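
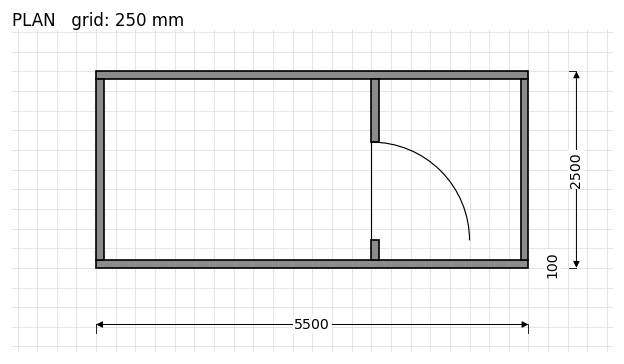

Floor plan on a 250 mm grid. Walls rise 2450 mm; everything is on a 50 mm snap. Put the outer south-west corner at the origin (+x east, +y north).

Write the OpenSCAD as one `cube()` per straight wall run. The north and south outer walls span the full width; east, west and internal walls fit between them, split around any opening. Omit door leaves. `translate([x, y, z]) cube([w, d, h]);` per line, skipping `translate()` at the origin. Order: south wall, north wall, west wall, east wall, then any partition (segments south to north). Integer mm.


cube([5500, 100, 2450]);
translate([0, 2400, 0]) cube([5500, 100, 2450]);
translate([0, 100, 0]) cube([100, 2300, 2450]);
translate([5400, 100, 0]) cube([100, 2300, 2450]);
translate([3500, 100, 0]) cube([100, 250, 2450]);
translate([3500, 1600, 0]) cube([100, 800, 2450]);


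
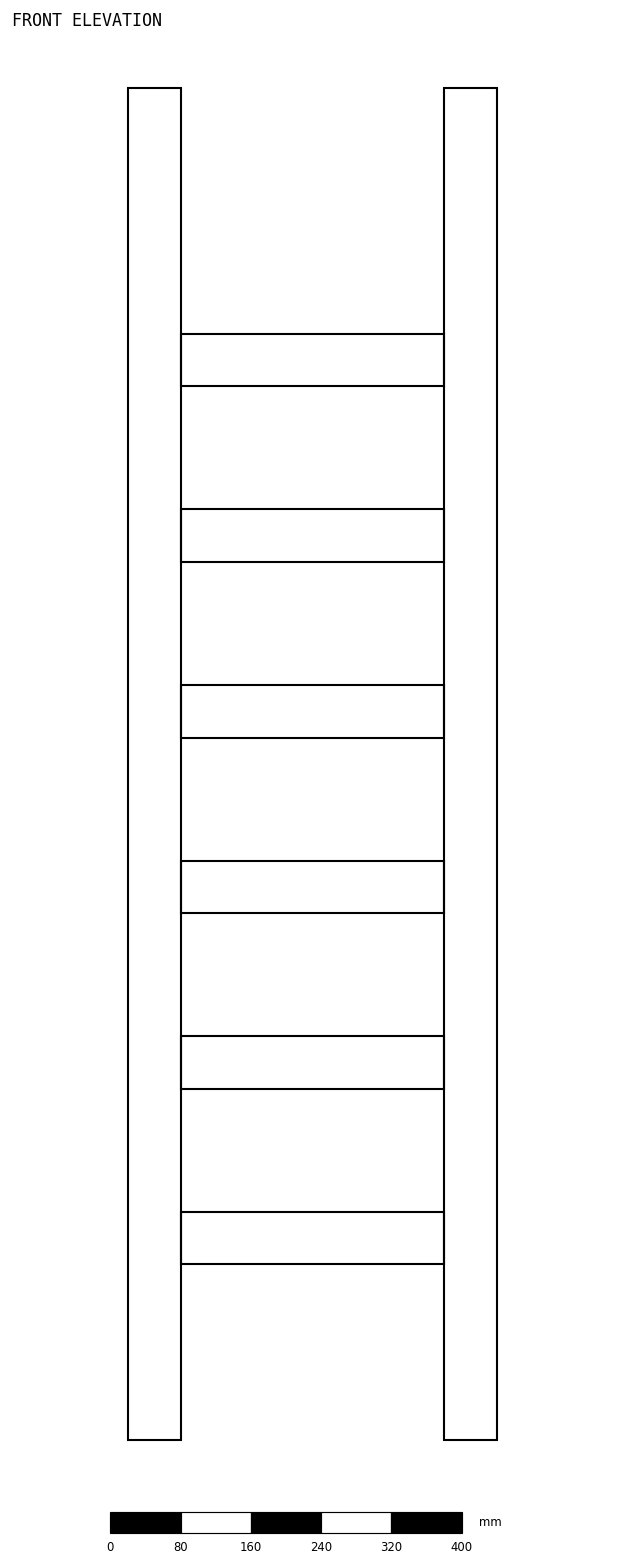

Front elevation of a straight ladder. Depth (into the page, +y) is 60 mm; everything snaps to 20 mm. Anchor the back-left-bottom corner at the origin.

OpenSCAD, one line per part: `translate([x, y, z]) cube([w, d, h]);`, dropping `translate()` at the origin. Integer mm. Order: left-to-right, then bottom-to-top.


cube([60, 60, 1540]);
translate([60, 0, 200]) cube([300, 60, 60]);
translate([60, 0, 400]) cube([300, 60, 60]);
translate([60, 0, 600]) cube([300, 60, 60]);
translate([60, 0, 800]) cube([300, 60, 60]);
translate([60, 0, 1000]) cube([300, 60, 60]);
translate([60, 0, 1200]) cube([300, 60, 60]);
translate([360, 0, 0]) cube([60, 60, 1540]);


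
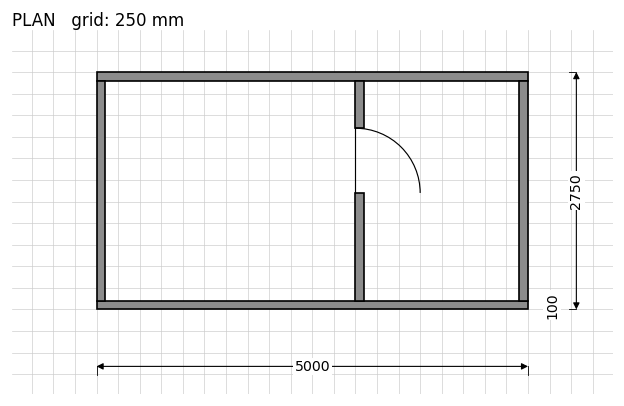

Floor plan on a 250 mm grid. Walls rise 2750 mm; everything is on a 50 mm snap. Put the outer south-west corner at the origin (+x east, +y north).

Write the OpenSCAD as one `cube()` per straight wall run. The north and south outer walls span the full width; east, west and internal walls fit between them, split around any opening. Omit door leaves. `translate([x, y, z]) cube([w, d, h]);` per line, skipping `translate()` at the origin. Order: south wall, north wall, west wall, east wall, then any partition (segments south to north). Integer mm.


cube([5000, 100, 2750]);
translate([0, 2650, 0]) cube([5000, 100, 2750]);
translate([0, 100, 0]) cube([100, 2550, 2750]);
translate([4900, 100, 0]) cube([100, 2550, 2750]);
translate([3000, 100, 0]) cube([100, 1250, 2750]);
translate([3000, 2100, 0]) cube([100, 550, 2750]);


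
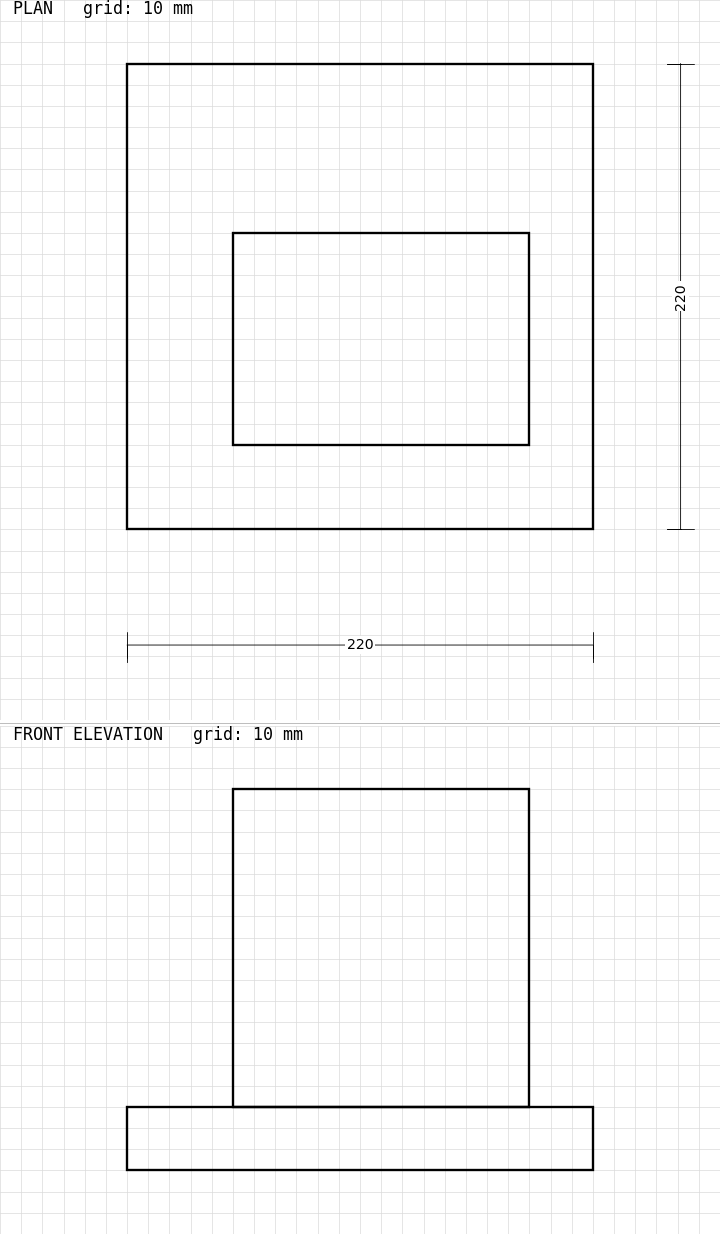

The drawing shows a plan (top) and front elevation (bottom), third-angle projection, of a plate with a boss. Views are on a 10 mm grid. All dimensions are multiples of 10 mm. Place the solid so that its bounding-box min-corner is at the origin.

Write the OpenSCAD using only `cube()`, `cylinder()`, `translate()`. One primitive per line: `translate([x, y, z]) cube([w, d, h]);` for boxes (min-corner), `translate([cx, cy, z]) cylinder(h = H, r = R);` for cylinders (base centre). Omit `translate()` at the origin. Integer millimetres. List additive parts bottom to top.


cube([220, 220, 30]);
translate([50, 40, 30]) cube([140, 100, 150]);


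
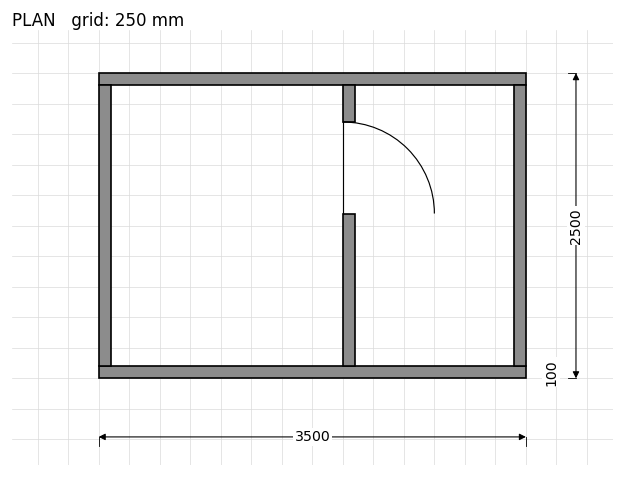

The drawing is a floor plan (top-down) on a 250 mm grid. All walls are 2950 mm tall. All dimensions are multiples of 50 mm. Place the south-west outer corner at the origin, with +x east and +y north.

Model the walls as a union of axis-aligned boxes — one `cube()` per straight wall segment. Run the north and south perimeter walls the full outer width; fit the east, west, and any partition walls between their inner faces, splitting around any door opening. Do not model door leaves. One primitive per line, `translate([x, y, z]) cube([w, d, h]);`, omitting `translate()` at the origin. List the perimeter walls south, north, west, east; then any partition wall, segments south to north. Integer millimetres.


cube([3500, 100, 2950]);
translate([0, 2400, 0]) cube([3500, 100, 2950]);
translate([0, 100, 0]) cube([100, 2300, 2950]);
translate([3400, 100, 0]) cube([100, 2300, 2950]);
translate([2000, 100, 0]) cube([100, 1250, 2950]);
translate([2000, 2100, 0]) cube([100, 300, 2950]);


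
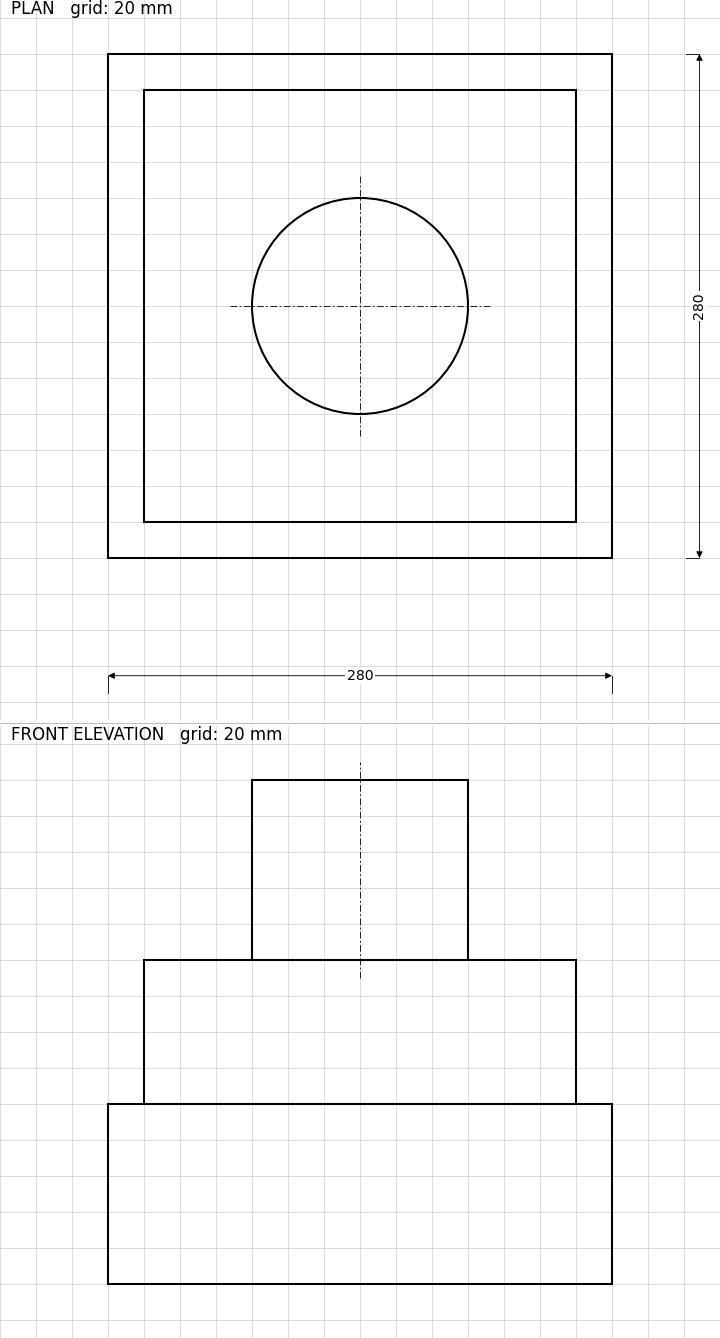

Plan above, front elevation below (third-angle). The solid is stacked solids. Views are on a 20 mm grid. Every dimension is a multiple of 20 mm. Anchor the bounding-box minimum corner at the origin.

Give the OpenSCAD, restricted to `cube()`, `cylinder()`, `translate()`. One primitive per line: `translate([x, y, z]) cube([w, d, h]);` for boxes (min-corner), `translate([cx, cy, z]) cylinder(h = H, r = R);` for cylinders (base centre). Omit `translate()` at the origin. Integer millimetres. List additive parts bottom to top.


cube([280, 280, 100]);
translate([20, 20, 100]) cube([240, 240, 80]);
translate([140, 140, 180]) cylinder(h = 100, r = 60);


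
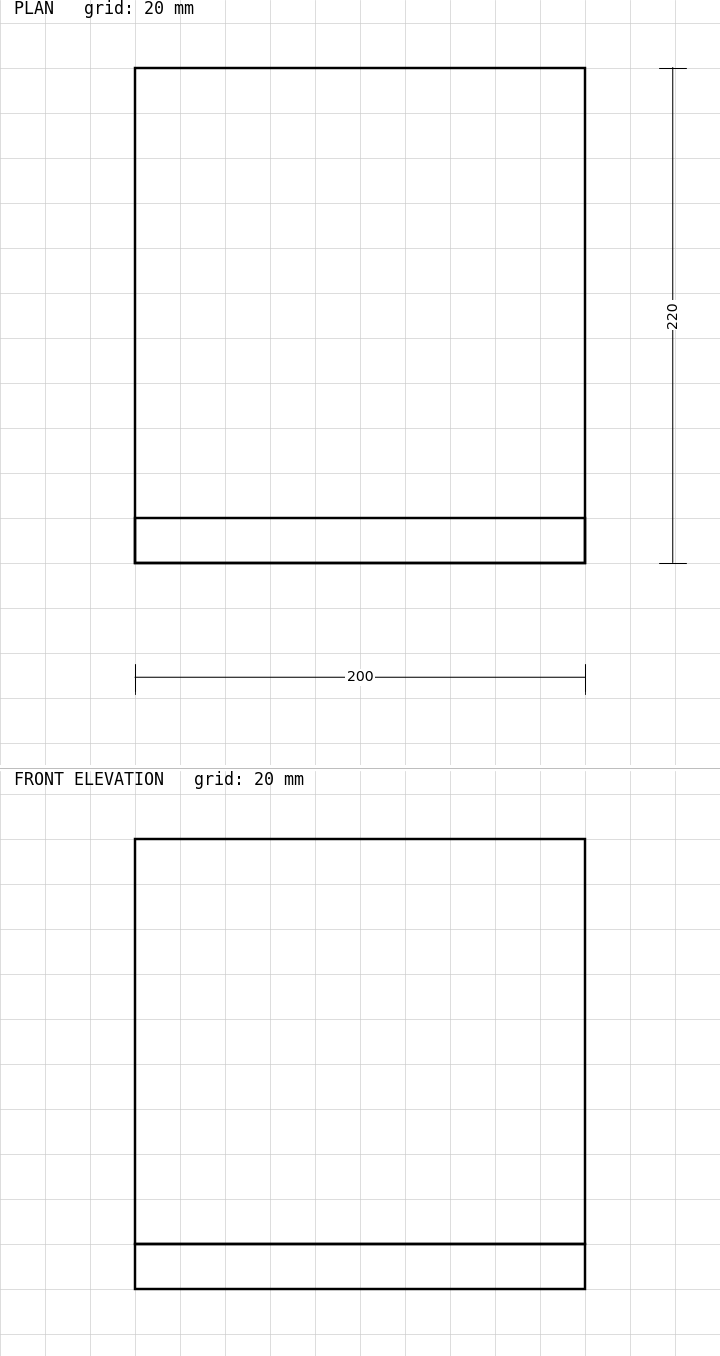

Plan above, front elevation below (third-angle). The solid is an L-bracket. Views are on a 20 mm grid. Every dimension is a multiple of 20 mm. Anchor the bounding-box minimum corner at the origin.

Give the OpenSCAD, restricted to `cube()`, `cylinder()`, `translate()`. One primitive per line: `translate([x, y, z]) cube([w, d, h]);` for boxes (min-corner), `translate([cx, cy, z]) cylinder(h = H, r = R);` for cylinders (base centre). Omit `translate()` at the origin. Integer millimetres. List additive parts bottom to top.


cube([200, 220, 20]);
translate([0, 0, 20]) cube([200, 20, 180]);


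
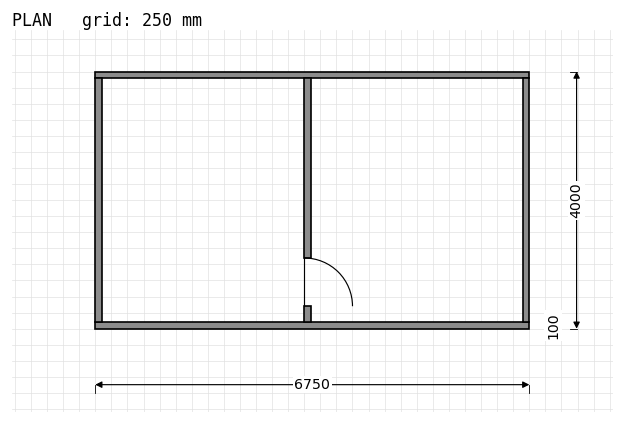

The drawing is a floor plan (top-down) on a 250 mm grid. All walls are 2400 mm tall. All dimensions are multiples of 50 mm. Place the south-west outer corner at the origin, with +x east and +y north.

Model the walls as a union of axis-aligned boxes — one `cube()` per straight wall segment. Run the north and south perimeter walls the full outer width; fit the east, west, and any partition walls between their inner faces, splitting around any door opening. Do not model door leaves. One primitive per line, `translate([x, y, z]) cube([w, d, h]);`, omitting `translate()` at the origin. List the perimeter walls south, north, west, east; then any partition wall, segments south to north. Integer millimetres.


cube([6750, 100, 2400]);
translate([0, 3900, 0]) cube([6750, 100, 2400]);
translate([0, 100, 0]) cube([100, 3800, 2400]);
translate([6650, 100, 0]) cube([100, 3800, 2400]);
translate([3250, 100, 0]) cube([100, 250, 2400]);
translate([3250, 1100, 0]) cube([100, 2800, 2400]);


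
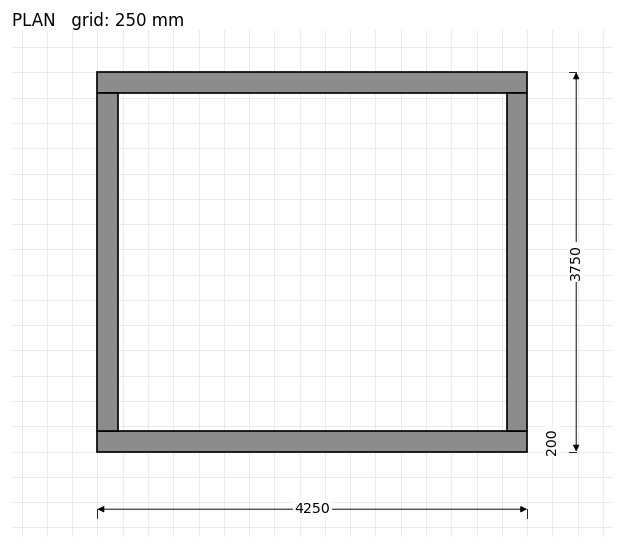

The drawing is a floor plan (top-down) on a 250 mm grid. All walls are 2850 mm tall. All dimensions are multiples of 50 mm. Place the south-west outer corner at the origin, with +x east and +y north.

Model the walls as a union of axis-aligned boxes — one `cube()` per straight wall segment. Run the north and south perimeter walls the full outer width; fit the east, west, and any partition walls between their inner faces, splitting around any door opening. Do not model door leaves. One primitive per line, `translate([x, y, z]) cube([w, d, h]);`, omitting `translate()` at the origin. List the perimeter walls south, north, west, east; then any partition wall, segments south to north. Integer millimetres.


cube([4250, 200, 2850]);
translate([0, 3550, 0]) cube([4250, 200, 2850]);
translate([0, 200, 0]) cube([200, 3350, 2850]);
translate([4050, 200, 0]) cube([200, 3350, 2850]);


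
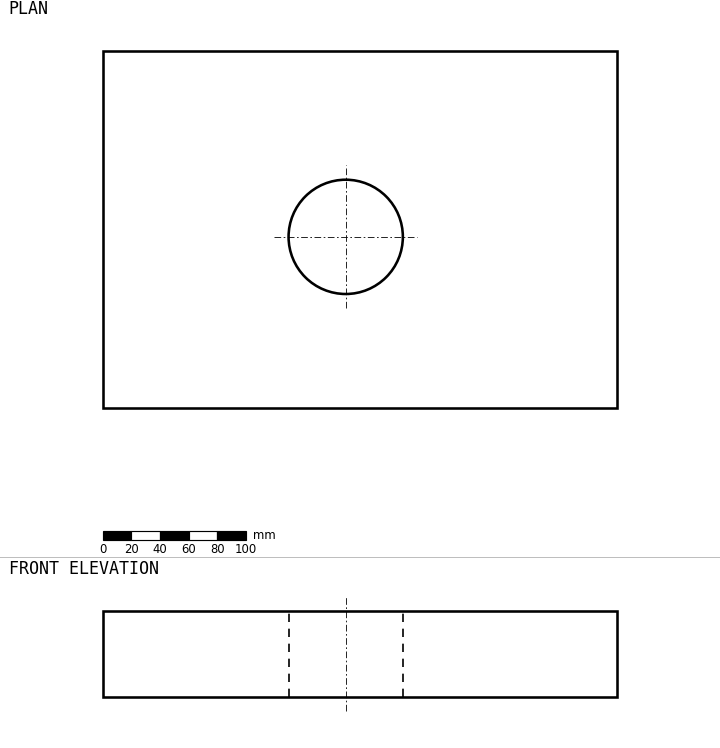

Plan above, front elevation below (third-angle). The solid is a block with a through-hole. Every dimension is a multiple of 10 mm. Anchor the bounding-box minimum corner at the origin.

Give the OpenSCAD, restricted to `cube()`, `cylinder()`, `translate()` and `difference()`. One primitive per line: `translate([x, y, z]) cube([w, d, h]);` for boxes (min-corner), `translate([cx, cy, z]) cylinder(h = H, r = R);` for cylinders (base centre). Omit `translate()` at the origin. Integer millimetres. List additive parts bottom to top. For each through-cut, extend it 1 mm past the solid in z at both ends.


difference() {
  cube([360, 250, 60]);
  translate([170, 120, -1]) cylinder(h = 62, r = 40);
}


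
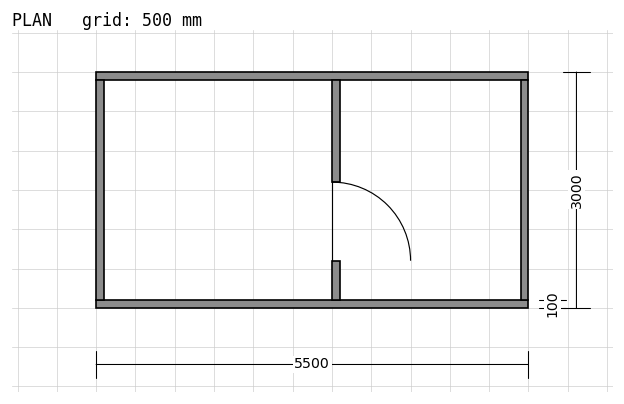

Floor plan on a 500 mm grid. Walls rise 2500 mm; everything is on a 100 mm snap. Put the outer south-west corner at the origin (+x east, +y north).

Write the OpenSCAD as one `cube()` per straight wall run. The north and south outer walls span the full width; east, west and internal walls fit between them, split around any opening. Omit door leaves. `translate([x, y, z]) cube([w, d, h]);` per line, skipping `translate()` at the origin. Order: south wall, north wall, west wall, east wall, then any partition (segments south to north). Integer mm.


cube([5500, 100, 2500]);
translate([0, 2900, 0]) cube([5500, 100, 2500]);
translate([0, 100, 0]) cube([100, 2800, 2500]);
translate([5400, 100, 0]) cube([100, 2800, 2500]);
translate([3000, 100, 0]) cube([100, 500, 2500]);
translate([3000, 1600, 0]) cube([100, 1300, 2500]);


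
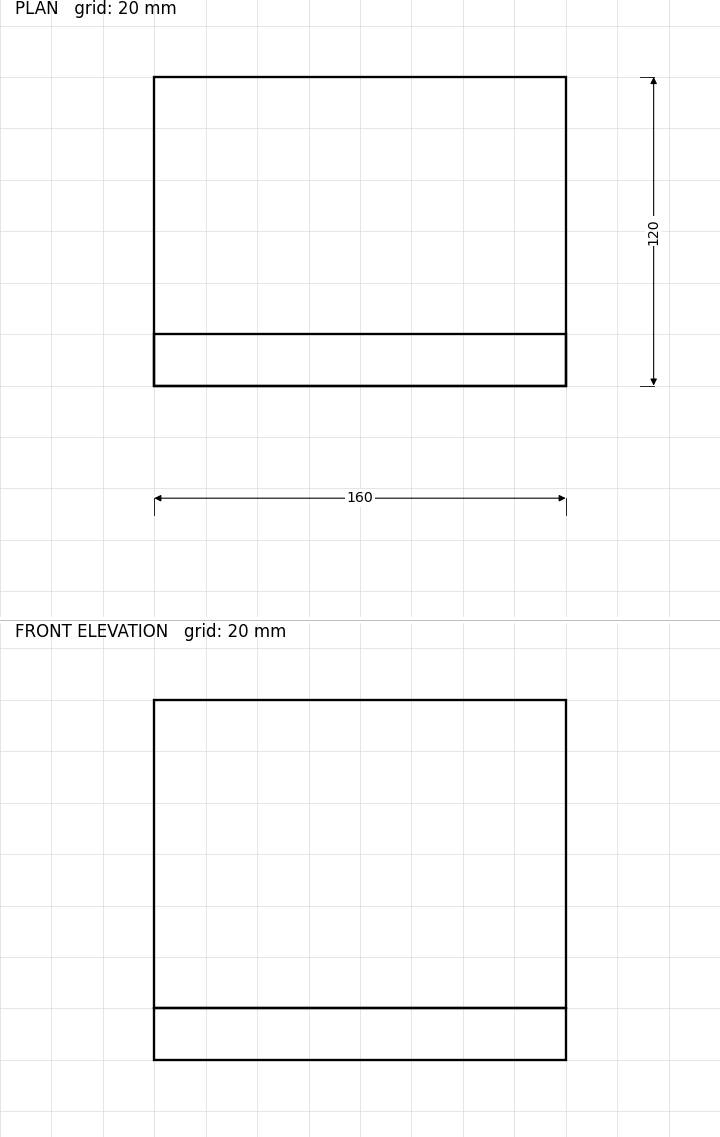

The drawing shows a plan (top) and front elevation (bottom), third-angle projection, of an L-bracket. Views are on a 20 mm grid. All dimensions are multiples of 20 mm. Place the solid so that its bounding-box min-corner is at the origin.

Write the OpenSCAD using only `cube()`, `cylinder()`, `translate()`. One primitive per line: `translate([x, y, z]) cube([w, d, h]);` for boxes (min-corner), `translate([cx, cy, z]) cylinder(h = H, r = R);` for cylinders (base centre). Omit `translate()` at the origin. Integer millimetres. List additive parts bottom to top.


cube([160, 120, 20]);
translate([0, 0, 20]) cube([160, 20, 120]);


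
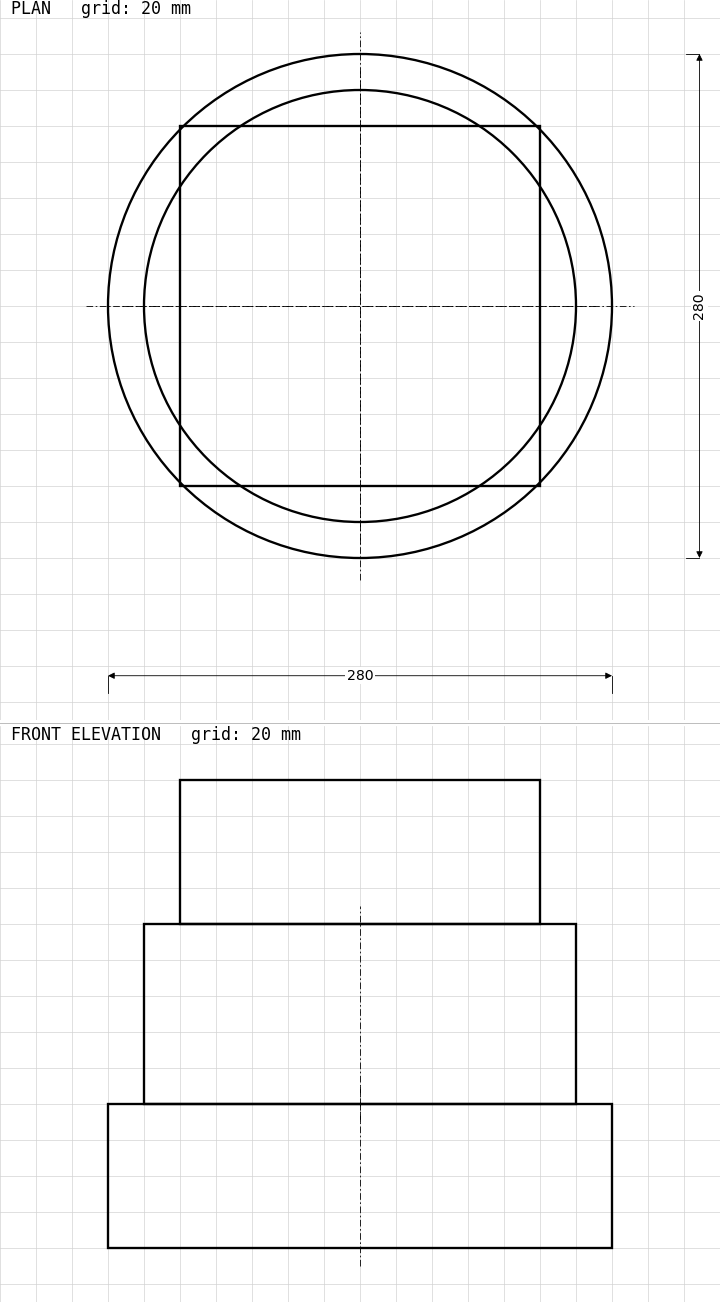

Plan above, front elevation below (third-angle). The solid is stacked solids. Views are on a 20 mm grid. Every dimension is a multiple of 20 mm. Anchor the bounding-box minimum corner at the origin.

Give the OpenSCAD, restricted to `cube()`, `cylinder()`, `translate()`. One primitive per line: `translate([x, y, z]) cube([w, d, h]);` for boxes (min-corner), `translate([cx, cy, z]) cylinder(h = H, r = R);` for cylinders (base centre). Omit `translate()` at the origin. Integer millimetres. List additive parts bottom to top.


translate([140, 140, 0]) cylinder(h = 80, r = 140);
translate([140, 140, 80]) cylinder(h = 100, r = 120);
translate([40, 40, 180]) cube([200, 200, 80]);


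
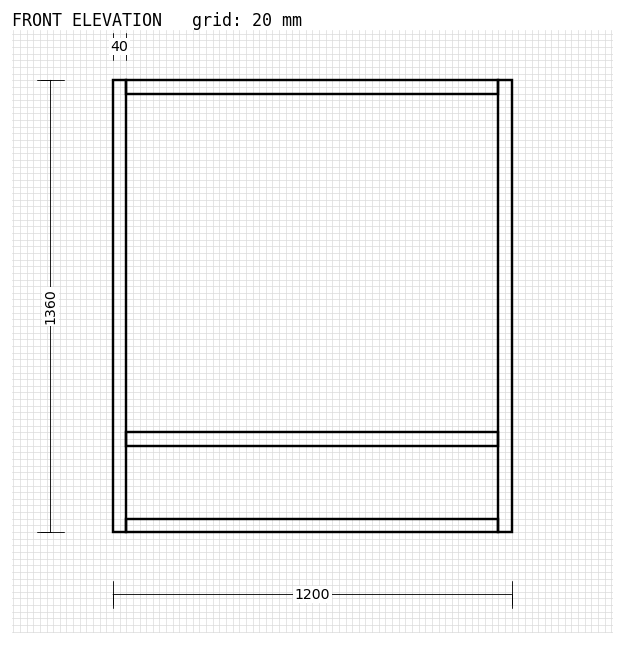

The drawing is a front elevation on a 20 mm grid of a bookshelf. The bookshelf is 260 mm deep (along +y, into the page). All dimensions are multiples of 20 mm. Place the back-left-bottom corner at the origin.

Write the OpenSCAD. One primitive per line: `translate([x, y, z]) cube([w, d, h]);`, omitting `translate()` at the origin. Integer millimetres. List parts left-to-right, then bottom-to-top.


cube([40, 260, 1360]);
translate([40, 0, 0]) cube([1120, 260, 40]);
translate([40, 0, 260]) cube([1120, 260, 40]);
translate([40, 0, 1320]) cube([1120, 260, 40]);
translate([1160, 0, 0]) cube([40, 260, 1360]);


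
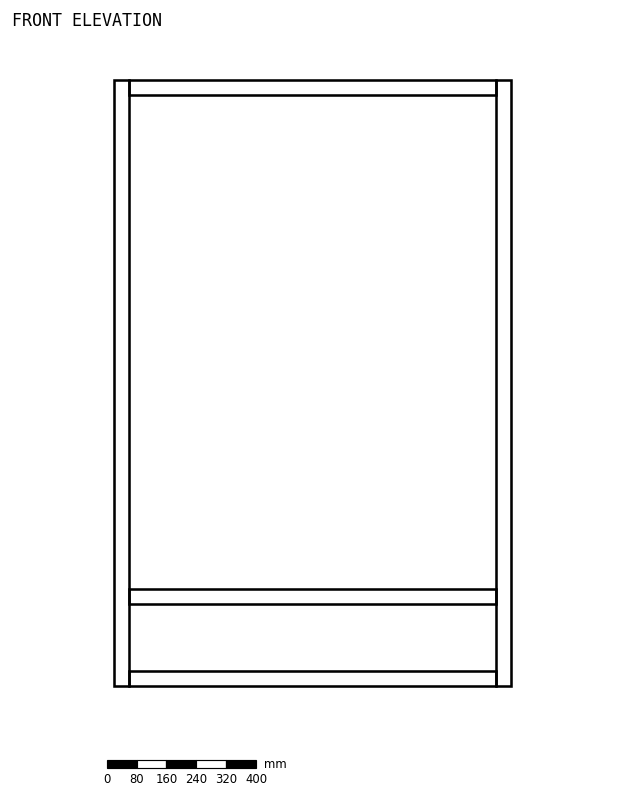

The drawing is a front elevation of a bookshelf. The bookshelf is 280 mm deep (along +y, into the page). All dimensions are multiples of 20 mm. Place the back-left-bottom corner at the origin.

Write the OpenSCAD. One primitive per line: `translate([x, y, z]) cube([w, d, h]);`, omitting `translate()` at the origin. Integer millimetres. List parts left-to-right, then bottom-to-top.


cube([40, 280, 1620]);
translate([40, 0, 0]) cube([980, 280, 40]);
translate([40, 0, 220]) cube([980, 280, 40]);
translate([40, 0, 1580]) cube([980, 280, 40]);
translate([1020, 0, 0]) cube([40, 280, 1620]);


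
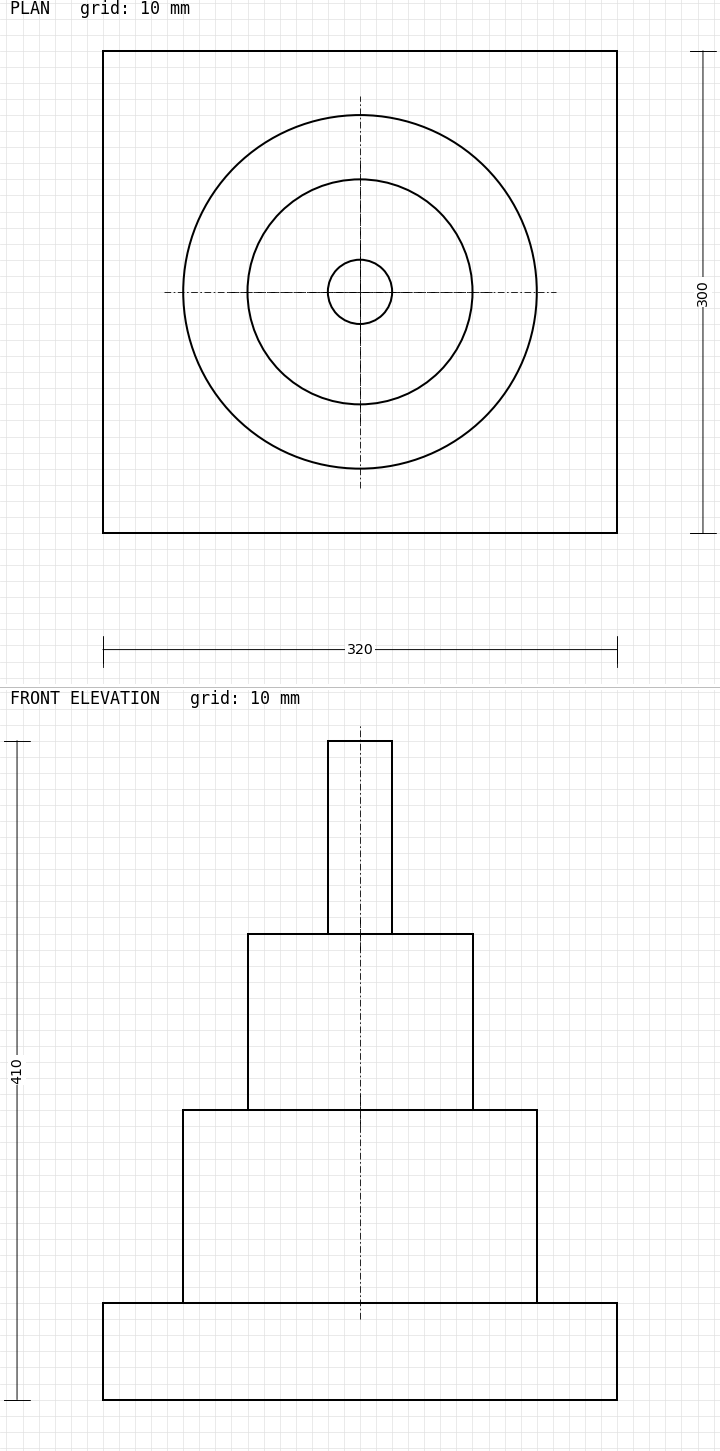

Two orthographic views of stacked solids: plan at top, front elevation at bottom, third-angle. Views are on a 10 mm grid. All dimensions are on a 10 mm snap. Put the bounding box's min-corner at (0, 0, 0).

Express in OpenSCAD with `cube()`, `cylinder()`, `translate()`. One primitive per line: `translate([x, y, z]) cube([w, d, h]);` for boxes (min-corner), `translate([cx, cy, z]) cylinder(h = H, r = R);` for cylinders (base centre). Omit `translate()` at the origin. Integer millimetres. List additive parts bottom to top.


cube([320, 300, 60]);
translate([160, 150, 60]) cylinder(h = 120, r = 110);
translate([160, 150, 180]) cylinder(h = 110, r = 70);
translate([160, 150, 290]) cylinder(h = 120, r = 20);


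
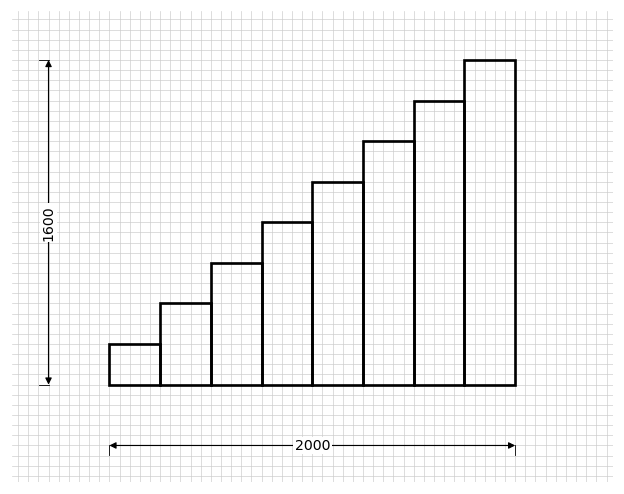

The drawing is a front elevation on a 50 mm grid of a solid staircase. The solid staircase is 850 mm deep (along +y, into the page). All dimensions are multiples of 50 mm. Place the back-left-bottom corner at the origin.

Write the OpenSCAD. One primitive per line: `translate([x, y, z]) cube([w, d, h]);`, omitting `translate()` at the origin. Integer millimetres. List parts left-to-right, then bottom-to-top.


cube([250, 850, 200]);
translate([250, 0, 0]) cube([250, 850, 400]);
translate([500, 0, 0]) cube([250, 850, 600]);
translate([750, 0, 0]) cube([250, 850, 800]);
translate([1000, 0, 0]) cube([250, 850, 1000]);
translate([1250, 0, 0]) cube([250, 850, 1200]);
translate([1500, 0, 0]) cube([250, 850, 1400]);
translate([1750, 0, 0]) cube([250, 850, 1600]);


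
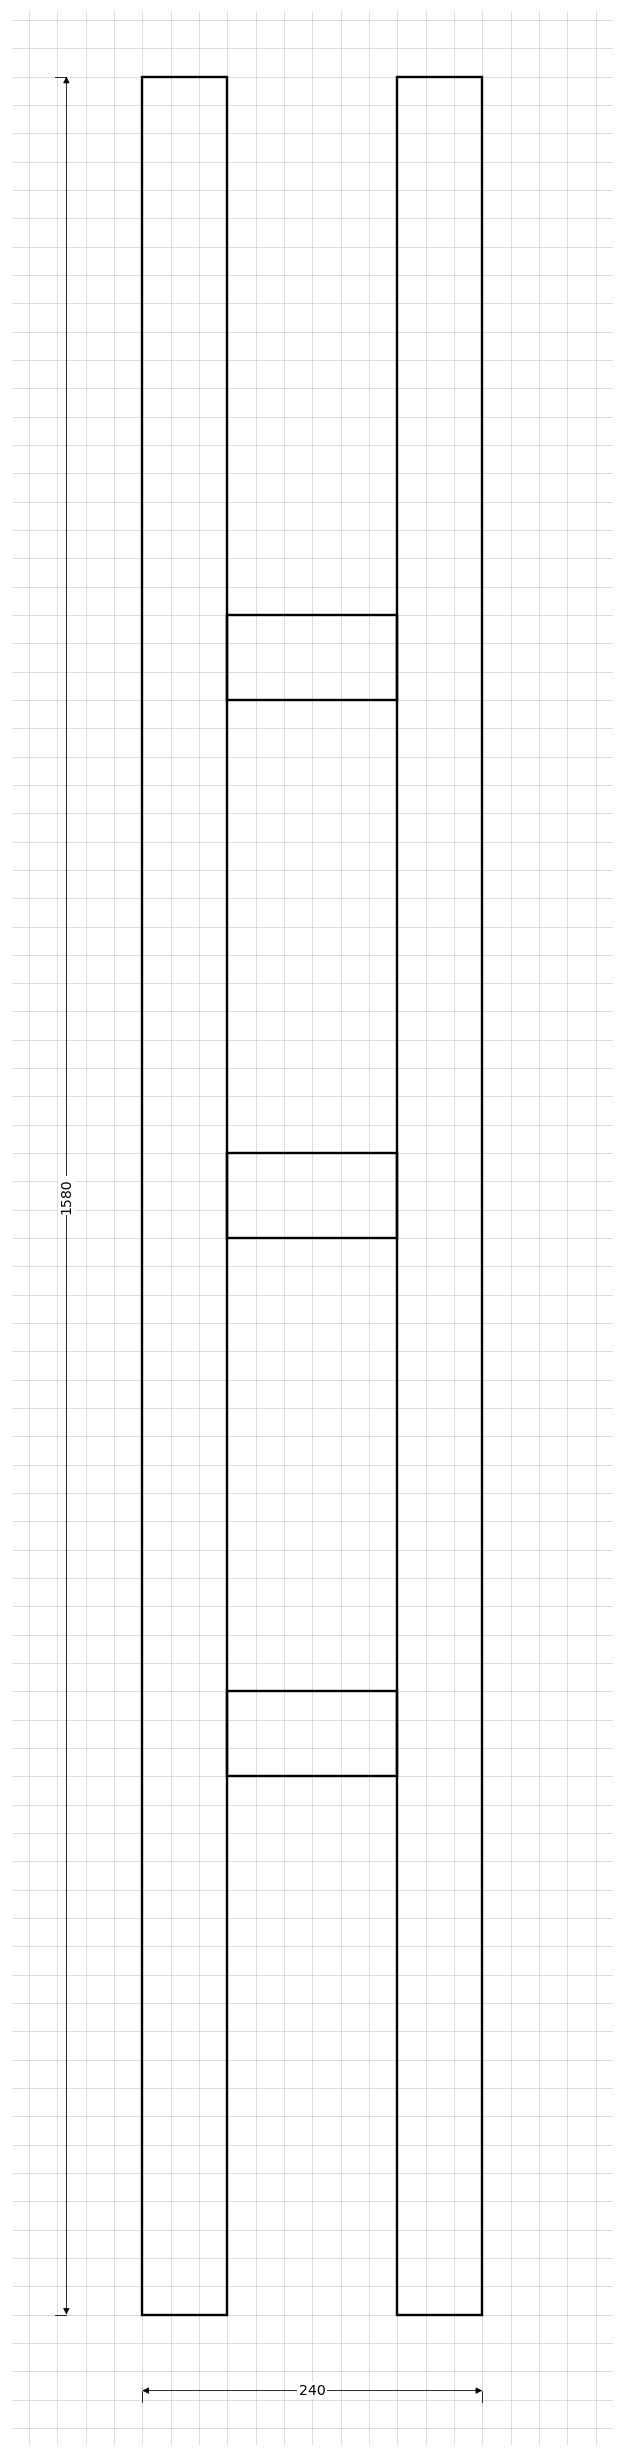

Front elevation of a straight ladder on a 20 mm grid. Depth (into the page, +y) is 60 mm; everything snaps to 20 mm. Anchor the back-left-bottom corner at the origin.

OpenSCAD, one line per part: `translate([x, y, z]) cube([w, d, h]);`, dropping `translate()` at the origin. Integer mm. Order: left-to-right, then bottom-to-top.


cube([60, 60, 1580]);
translate([60, 0, 380]) cube([120, 60, 60]);
translate([60, 0, 760]) cube([120, 60, 60]);
translate([60, 0, 1140]) cube([120, 60, 60]);
translate([180, 0, 0]) cube([60, 60, 1580]);


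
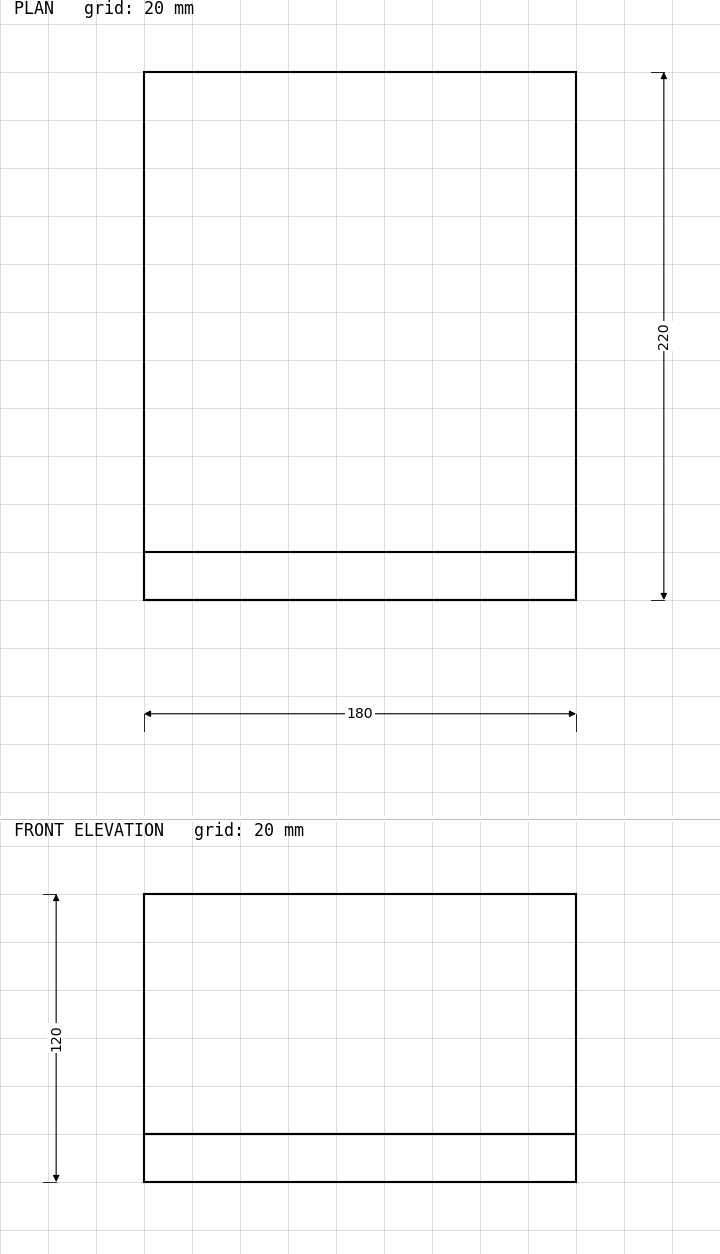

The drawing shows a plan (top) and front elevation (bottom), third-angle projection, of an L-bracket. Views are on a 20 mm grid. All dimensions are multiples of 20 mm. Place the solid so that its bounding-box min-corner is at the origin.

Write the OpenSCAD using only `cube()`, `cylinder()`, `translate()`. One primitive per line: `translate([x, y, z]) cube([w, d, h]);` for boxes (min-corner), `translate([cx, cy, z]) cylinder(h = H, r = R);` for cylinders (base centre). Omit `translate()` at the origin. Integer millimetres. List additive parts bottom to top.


cube([180, 220, 20]);
translate([0, 0, 20]) cube([180, 20, 100]);


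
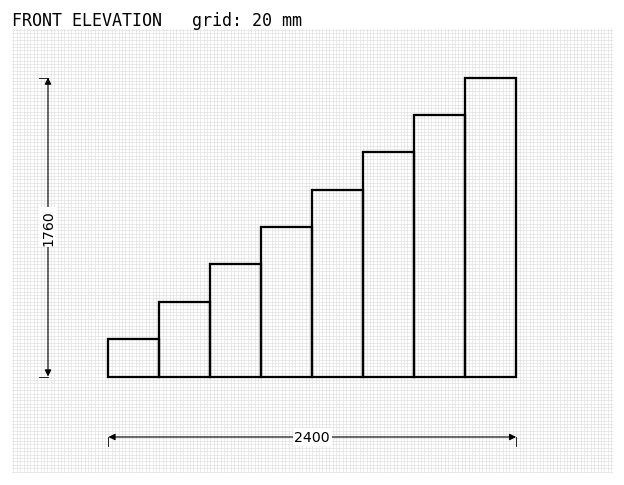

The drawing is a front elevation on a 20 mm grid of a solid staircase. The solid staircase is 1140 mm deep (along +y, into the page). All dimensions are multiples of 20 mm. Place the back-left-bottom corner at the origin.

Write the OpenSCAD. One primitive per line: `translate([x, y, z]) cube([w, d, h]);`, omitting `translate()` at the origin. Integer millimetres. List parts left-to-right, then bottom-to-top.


cube([300, 1140, 220]);
translate([300, 0, 0]) cube([300, 1140, 440]);
translate([600, 0, 0]) cube([300, 1140, 660]);
translate([900, 0, 0]) cube([300, 1140, 880]);
translate([1200, 0, 0]) cube([300, 1140, 1100]);
translate([1500, 0, 0]) cube([300, 1140, 1320]);
translate([1800, 0, 0]) cube([300, 1140, 1540]);
translate([2100, 0, 0]) cube([300, 1140, 1760]);


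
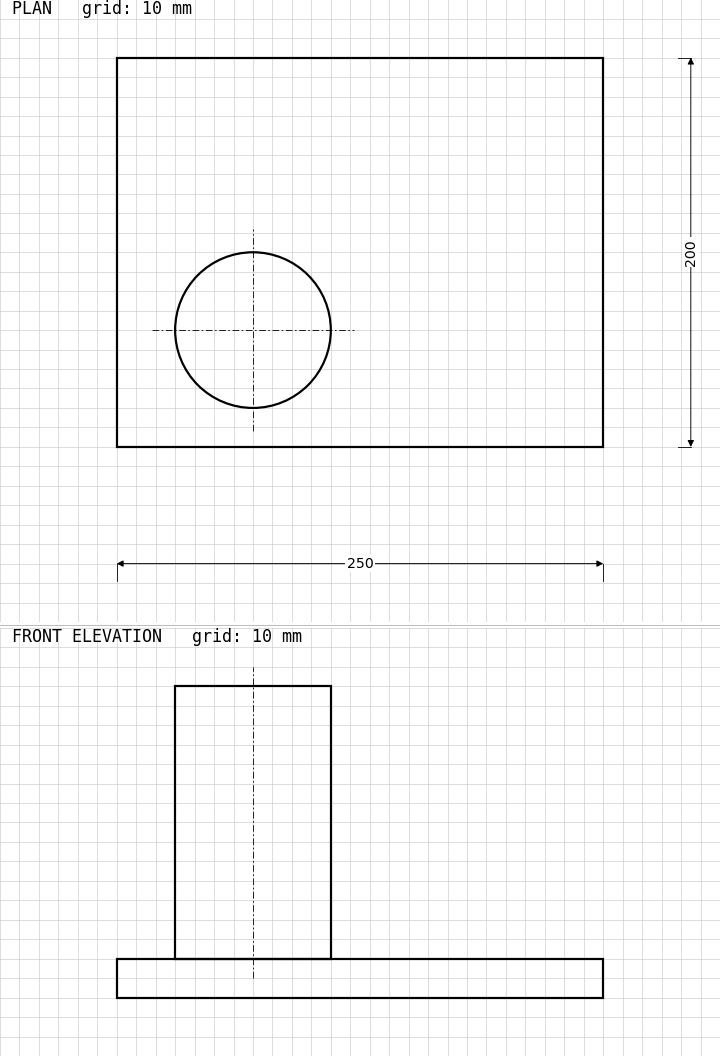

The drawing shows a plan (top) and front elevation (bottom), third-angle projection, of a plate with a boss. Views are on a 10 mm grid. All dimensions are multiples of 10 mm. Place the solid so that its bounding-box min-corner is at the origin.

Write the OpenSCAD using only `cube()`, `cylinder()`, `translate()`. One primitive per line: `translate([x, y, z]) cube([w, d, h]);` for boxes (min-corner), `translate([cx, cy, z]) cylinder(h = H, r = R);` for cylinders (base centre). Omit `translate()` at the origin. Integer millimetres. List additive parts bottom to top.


cube([250, 200, 20]);
translate([70, 60, 20]) cylinder(h = 140, r = 40);


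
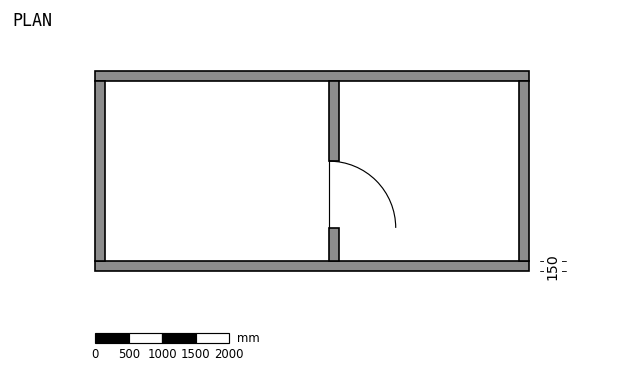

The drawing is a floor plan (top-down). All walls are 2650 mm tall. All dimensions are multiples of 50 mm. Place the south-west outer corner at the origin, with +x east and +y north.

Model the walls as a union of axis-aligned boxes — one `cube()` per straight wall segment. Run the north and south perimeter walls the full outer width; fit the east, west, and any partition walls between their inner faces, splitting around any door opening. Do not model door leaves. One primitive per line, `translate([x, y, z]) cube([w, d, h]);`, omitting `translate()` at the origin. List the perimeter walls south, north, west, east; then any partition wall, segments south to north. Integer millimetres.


cube([6500, 150, 2650]);
translate([0, 2850, 0]) cube([6500, 150, 2650]);
translate([0, 150, 0]) cube([150, 2700, 2650]);
translate([6350, 150, 0]) cube([150, 2700, 2650]);
translate([3500, 150, 0]) cube([150, 500, 2650]);
translate([3500, 1650, 0]) cube([150, 1200, 2650]);


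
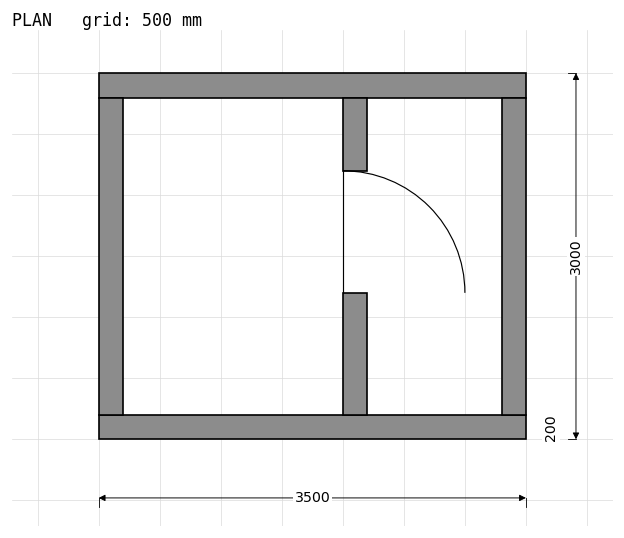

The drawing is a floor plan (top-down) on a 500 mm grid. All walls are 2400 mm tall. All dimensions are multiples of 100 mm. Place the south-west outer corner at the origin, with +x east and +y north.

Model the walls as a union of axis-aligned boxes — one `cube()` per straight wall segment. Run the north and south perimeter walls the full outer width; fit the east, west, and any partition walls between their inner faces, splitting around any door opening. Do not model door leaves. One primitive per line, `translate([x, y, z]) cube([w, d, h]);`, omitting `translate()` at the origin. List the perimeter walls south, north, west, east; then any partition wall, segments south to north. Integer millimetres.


cube([3500, 200, 2400]);
translate([0, 2800, 0]) cube([3500, 200, 2400]);
translate([0, 200, 0]) cube([200, 2600, 2400]);
translate([3300, 200, 0]) cube([200, 2600, 2400]);
translate([2000, 200, 0]) cube([200, 1000, 2400]);
translate([2000, 2200, 0]) cube([200, 600, 2400]);


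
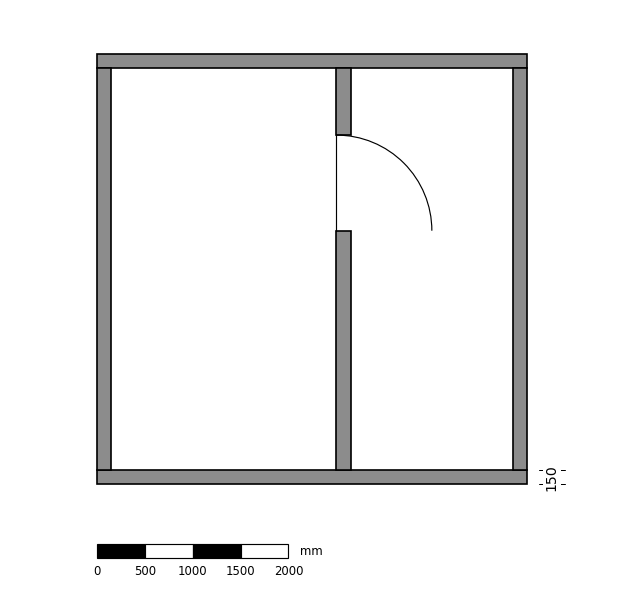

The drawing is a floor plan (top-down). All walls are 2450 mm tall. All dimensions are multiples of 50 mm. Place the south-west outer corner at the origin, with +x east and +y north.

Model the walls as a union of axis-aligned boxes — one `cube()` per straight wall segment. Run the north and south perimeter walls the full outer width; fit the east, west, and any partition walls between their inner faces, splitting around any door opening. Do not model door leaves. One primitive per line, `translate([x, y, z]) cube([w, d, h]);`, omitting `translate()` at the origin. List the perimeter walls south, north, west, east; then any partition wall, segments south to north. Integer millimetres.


cube([4500, 150, 2450]);
translate([0, 4350, 0]) cube([4500, 150, 2450]);
translate([0, 150, 0]) cube([150, 4200, 2450]);
translate([4350, 150, 0]) cube([150, 4200, 2450]);
translate([2500, 150, 0]) cube([150, 2500, 2450]);
translate([2500, 3650, 0]) cube([150, 700, 2450]);


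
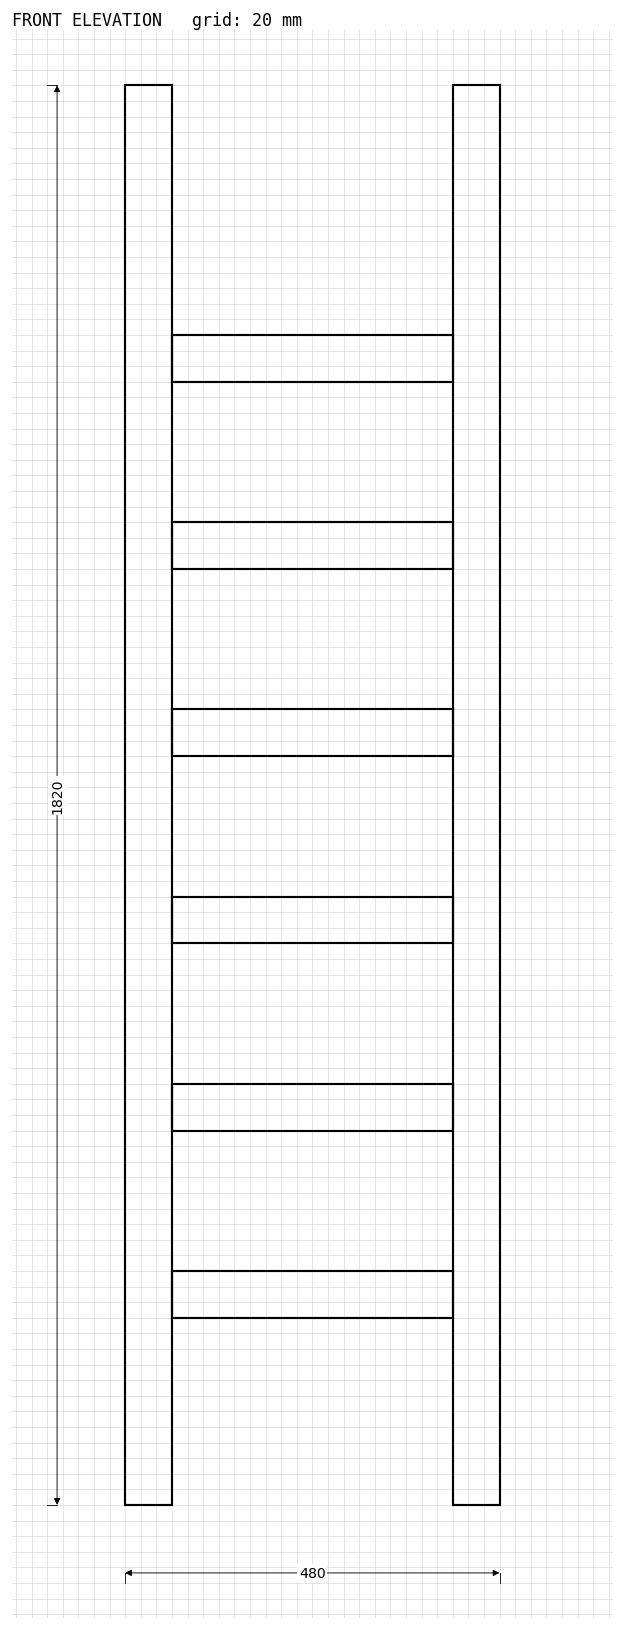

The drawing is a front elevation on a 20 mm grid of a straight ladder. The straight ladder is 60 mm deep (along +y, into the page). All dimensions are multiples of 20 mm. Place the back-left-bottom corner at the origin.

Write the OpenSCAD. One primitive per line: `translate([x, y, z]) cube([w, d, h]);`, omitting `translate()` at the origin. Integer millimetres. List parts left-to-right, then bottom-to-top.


cube([60, 60, 1820]);
translate([60, 0, 240]) cube([360, 60, 60]);
translate([60, 0, 480]) cube([360, 60, 60]);
translate([60, 0, 720]) cube([360, 60, 60]);
translate([60, 0, 960]) cube([360, 60, 60]);
translate([60, 0, 1200]) cube([360, 60, 60]);
translate([60, 0, 1440]) cube([360, 60, 60]);
translate([420, 0, 0]) cube([60, 60, 1820]);


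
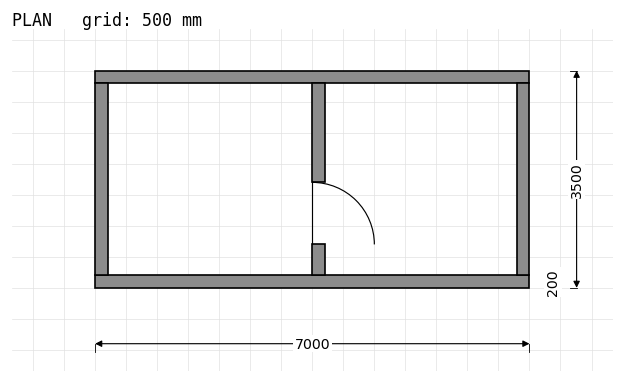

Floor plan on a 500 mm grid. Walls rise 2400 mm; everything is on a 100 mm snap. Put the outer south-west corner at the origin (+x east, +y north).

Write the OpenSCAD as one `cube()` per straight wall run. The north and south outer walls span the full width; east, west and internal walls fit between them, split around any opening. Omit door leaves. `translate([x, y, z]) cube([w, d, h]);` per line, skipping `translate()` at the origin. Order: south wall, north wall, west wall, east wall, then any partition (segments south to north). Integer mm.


cube([7000, 200, 2400]);
translate([0, 3300, 0]) cube([7000, 200, 2400]);
translate([0, 200, 0]) cube([200, 3100, 2400]);
translate([6800, 200, 0]) cube([200, 3100, 2400]);
translate([3500, 200, 0]) cube([200, 500, 2400]);
translate([3500, 1700, 0]) cube([200, 1600, 2400]);


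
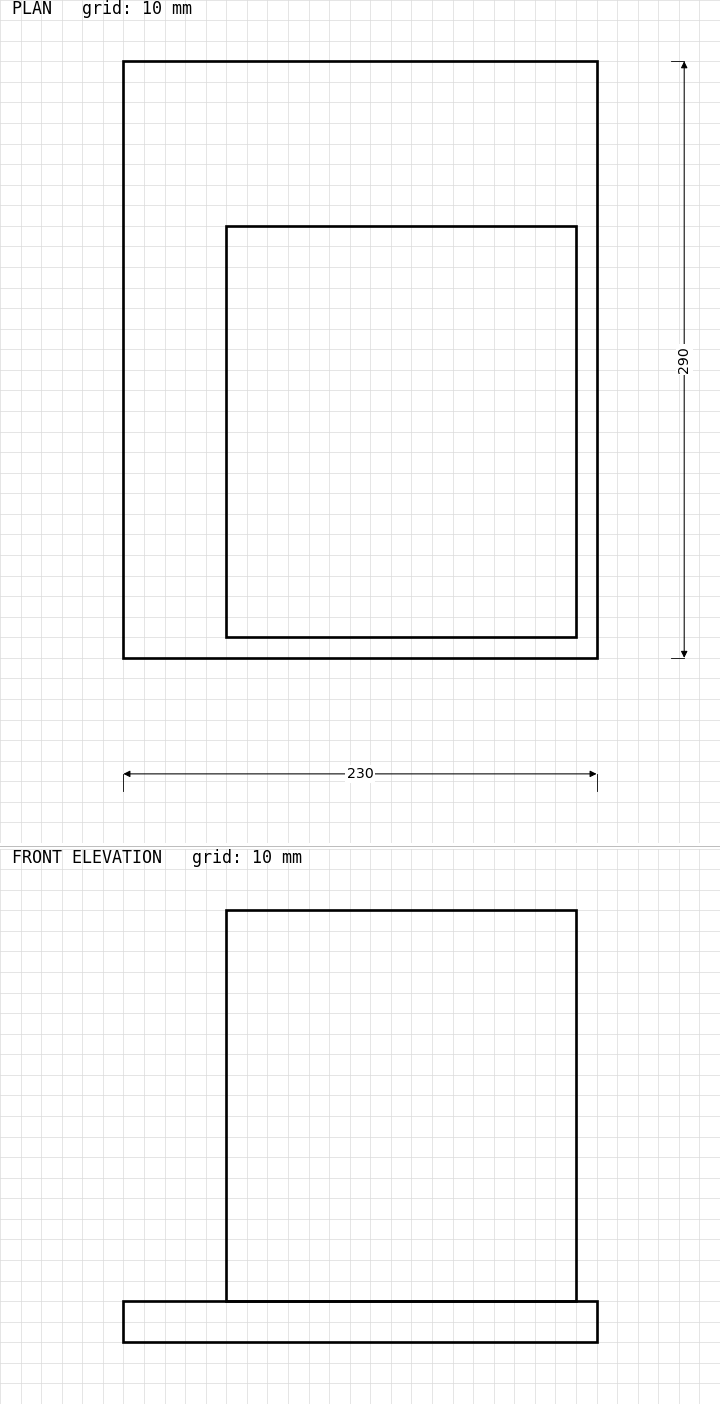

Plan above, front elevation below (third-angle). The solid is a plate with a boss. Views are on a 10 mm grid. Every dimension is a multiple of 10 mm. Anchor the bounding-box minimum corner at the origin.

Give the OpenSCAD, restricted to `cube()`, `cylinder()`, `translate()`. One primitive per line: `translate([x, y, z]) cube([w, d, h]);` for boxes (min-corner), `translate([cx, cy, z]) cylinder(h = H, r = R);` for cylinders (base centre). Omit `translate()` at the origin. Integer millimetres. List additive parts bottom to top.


cube([230, 290, 20]);
translate([50, 10, 20]) cube([170, 200, 190]);


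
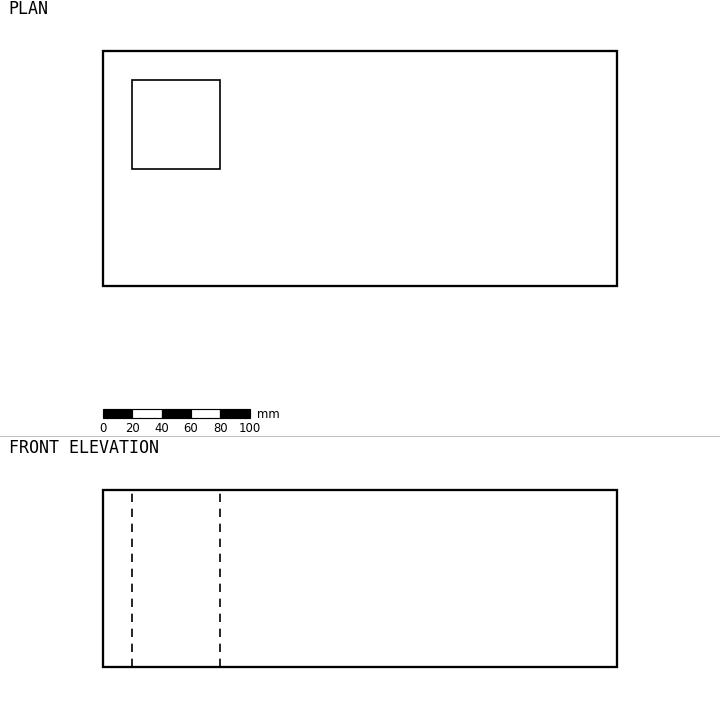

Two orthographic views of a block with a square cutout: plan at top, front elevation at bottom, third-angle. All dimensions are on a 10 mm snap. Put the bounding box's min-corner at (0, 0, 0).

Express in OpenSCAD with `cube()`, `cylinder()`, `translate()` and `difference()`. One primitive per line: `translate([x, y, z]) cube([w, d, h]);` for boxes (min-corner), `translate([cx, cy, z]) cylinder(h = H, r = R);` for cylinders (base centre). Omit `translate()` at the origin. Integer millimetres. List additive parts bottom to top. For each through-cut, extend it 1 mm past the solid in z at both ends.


difference() {
  cube([350, 160, 120]);
  translate([20, 80, -1]) cube([60, 60, 122]);
}


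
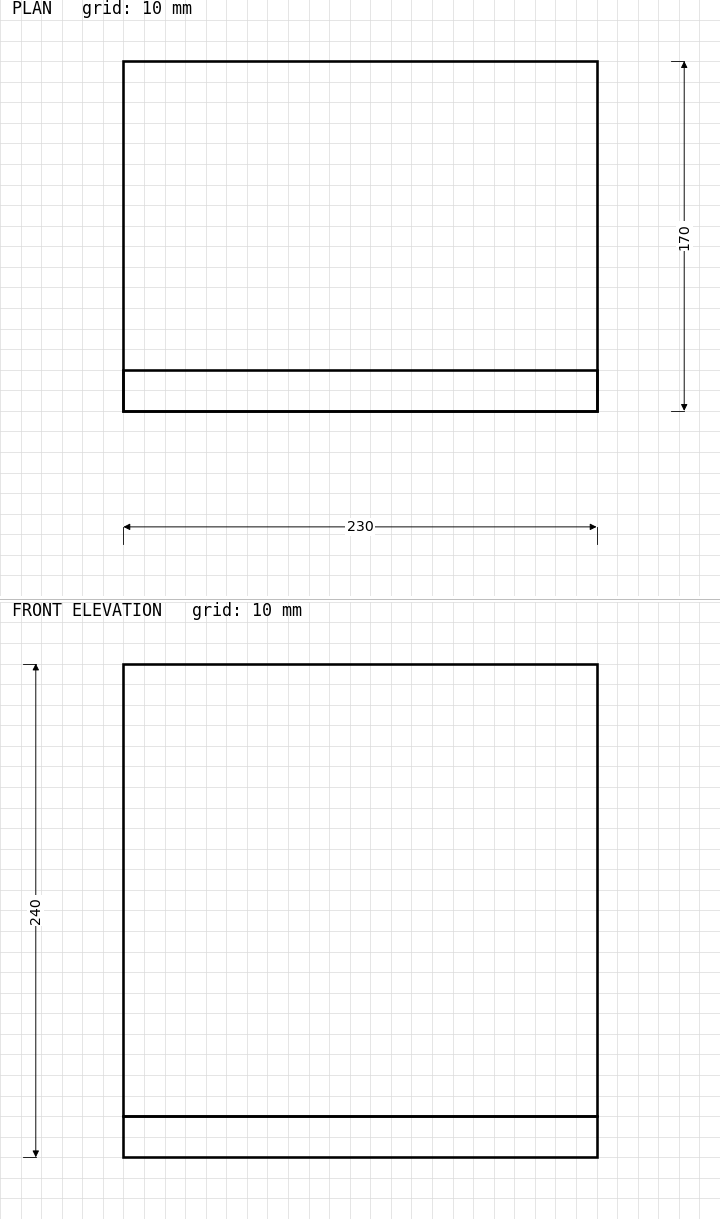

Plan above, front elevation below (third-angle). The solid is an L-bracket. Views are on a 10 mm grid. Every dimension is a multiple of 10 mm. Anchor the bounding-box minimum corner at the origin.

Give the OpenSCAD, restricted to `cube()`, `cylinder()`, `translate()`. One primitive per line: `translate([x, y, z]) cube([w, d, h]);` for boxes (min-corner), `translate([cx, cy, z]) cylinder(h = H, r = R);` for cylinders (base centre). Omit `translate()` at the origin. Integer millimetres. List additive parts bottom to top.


cube([230, 170, 20]);
translate([0, 0, 20]) cube([230, 20, 220]);


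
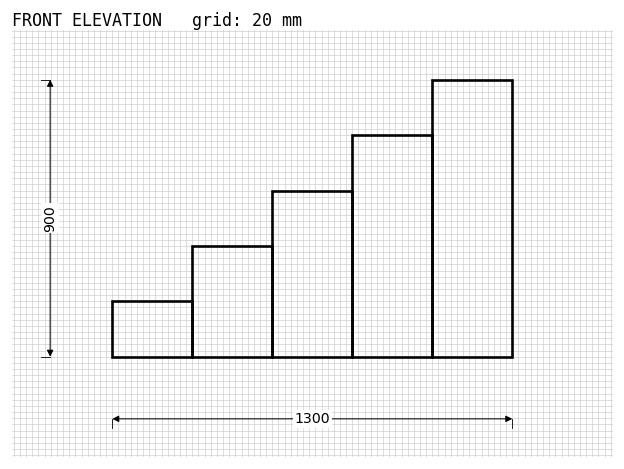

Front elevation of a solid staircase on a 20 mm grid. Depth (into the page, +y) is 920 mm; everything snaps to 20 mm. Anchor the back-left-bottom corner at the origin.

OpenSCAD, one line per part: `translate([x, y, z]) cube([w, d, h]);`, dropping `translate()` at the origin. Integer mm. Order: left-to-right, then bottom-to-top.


cube([260, 920, 180]);
translate([260, 0, 0]) cube([260, 920, 360]);
translate([520, 0, 0]) cube([260, 920, 540]);
translate([780, 0, 0]) cube([260, 920, 720]);
translate([1040, 0, 0]) cube([260, 920, 900]);


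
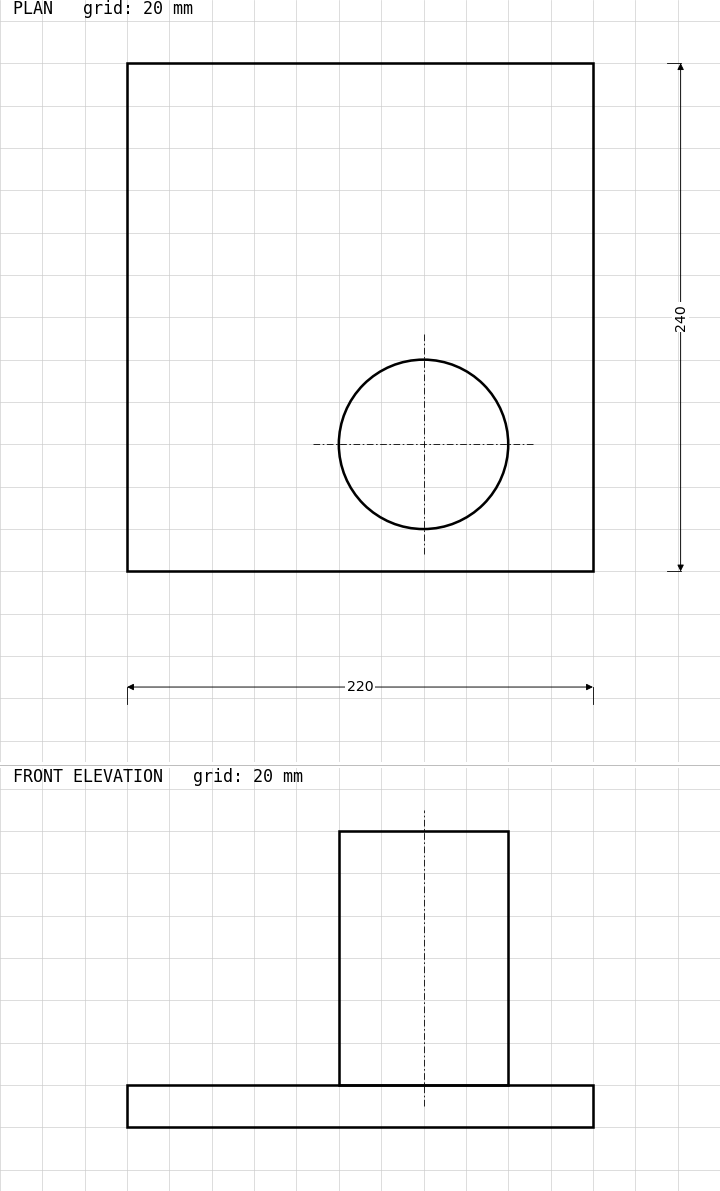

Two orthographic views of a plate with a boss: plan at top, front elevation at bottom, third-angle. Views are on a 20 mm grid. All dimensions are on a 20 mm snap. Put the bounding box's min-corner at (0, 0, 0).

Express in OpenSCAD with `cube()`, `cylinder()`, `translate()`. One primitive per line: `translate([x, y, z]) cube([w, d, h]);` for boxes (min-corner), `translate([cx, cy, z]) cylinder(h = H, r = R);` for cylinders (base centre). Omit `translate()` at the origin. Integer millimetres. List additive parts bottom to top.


cube([220, 240, 20]);
translate([140, 60, 20]) cylinder(h = 120, r = 40);


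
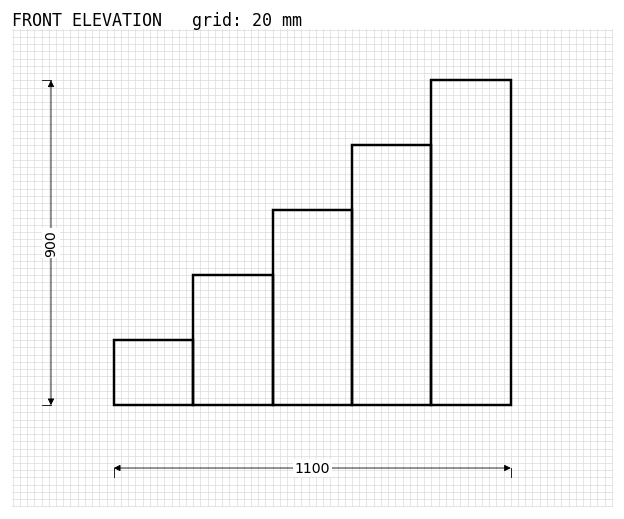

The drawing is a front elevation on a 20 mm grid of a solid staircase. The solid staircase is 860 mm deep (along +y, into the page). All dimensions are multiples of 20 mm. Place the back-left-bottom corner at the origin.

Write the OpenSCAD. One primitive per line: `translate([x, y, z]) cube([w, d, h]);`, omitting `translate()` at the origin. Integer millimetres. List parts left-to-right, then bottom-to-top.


cube([220, 860, 180]);
translate([220, 0, 0]) cube([220, 860, 360]);
translate([440, 0, 0]) cube([220, 860, 540]);
translate([660, 0, 0]) cube([220, 860, 720]);
translate([880, 0, 0]) cube([220, 860, 900]);


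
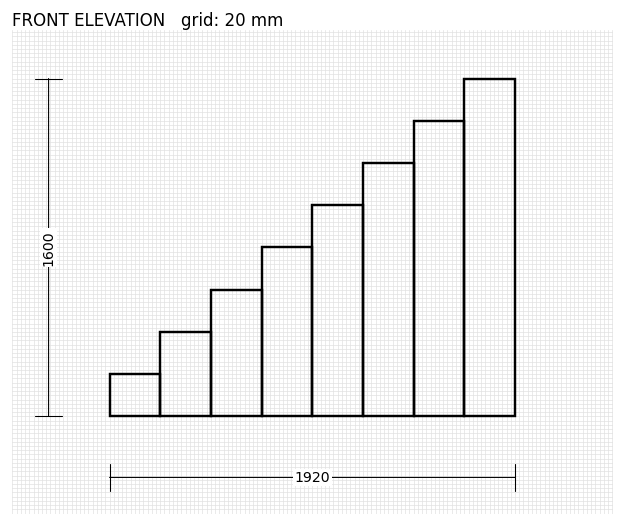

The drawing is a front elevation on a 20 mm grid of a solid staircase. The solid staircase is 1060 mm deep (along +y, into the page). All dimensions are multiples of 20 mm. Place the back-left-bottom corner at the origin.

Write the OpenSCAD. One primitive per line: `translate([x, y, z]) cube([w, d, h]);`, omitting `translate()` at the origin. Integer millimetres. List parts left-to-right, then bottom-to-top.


cube([240, 1060, 200]);
translate([240, 0, 0]) cube([240, 1060, 400]);
translate([480, 0, 0]) cube([240, 1060, 600]);
translate([720, 0, 0]) cube([240, 1060, 800]);
translate([960, 0, 0]) cube([240, 1060, 1000]);
translate([1200, 0, 0]) cube([240, 1060, 1200]);
translate([1440, 0, 0]) cube([240, 1060, 1400]);
translate([1680, 0, 0]) cube([240, 1060, 1600]);


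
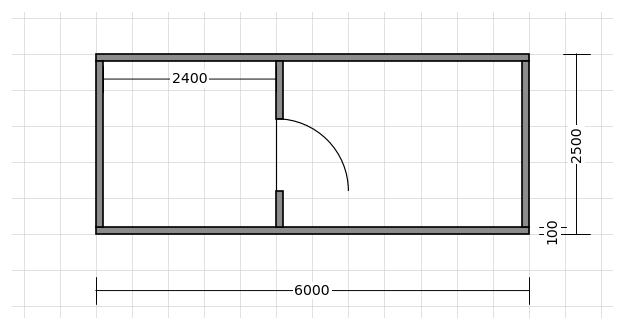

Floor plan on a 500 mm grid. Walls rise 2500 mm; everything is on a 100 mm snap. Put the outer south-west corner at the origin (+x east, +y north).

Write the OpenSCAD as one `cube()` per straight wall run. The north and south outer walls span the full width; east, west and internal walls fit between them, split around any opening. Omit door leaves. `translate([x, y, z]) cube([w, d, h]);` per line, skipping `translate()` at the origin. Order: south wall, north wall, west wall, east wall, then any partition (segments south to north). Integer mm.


cube([6000, 100, 2500]);
translate([0, 2400, 0]) cube([6000, 100, 2500]);
translate([0, 100, 0]) cube([100, 2300, 2500]);
translate([5900, 100, 0]) cube([100, 2300, 2500]);
translate([2500, 100, 0]) cube([100, 500, 2500]);
translate([2500, 1600, 0]) cube([100, 800, 2500]);


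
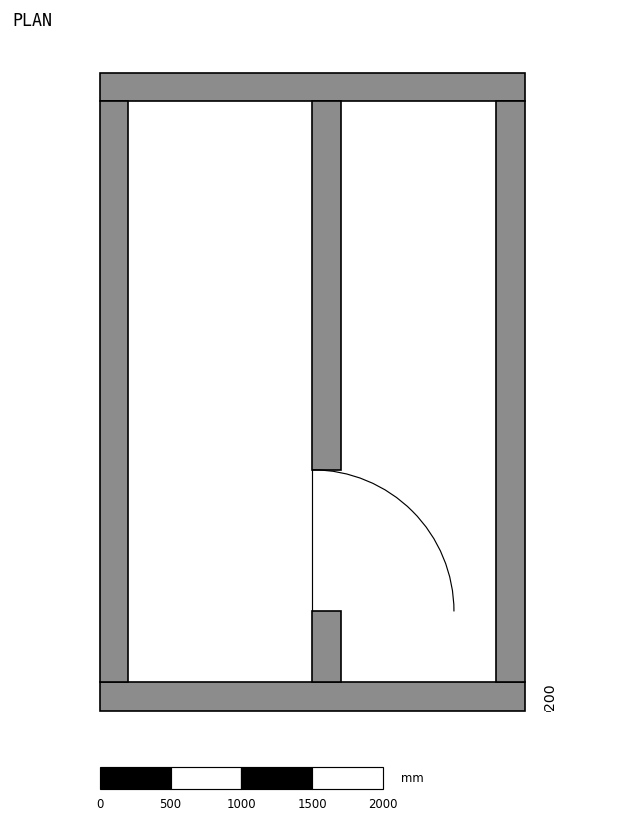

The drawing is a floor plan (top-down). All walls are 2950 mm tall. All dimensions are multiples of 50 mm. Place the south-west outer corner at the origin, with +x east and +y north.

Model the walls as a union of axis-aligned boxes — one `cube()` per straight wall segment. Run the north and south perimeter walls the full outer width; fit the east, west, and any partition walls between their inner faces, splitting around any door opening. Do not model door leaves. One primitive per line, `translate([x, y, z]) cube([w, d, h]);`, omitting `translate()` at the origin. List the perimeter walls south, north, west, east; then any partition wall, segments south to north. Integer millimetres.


cube([3000, 200, 2950]);
translate([0, 4300, 0]) cube([3000, 200, 2950]);
translate([0, 200, 0]) cube([200, 4100, 2950]);
translate([2800, 200, 0]) cube([200, 4100, 2950]);
translate([1500, 200, 0]) cube([200, 500, 2950]);
translate([1500, 1700, 0]) cube([200, 2600, 2950]);


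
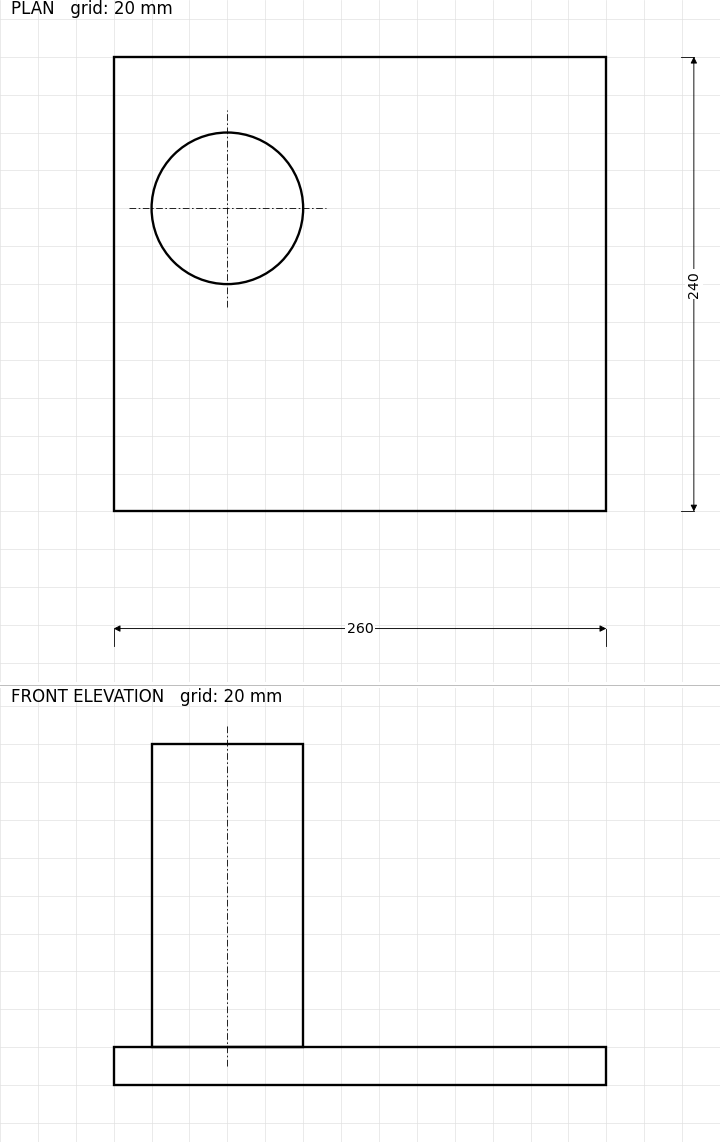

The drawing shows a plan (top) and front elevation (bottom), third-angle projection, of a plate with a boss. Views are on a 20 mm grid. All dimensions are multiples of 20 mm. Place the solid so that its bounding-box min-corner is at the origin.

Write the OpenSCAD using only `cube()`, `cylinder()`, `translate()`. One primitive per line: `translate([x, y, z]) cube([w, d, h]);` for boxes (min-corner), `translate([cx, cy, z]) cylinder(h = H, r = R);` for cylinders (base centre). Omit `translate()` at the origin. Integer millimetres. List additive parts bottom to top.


cube([260, 240, 20]);
translate([60, 160, 20]) cylinder(h = 160, r = 40);
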